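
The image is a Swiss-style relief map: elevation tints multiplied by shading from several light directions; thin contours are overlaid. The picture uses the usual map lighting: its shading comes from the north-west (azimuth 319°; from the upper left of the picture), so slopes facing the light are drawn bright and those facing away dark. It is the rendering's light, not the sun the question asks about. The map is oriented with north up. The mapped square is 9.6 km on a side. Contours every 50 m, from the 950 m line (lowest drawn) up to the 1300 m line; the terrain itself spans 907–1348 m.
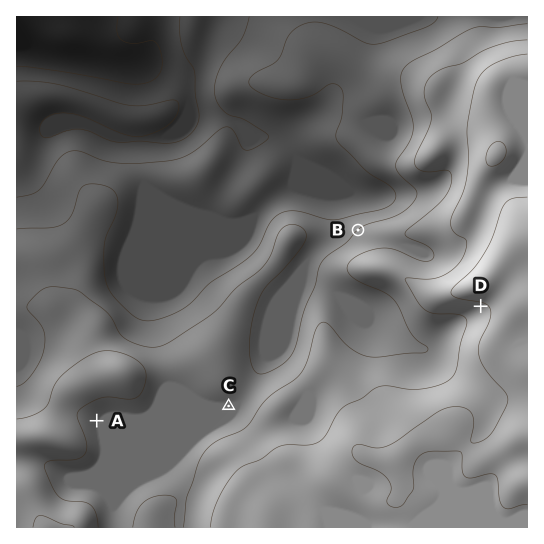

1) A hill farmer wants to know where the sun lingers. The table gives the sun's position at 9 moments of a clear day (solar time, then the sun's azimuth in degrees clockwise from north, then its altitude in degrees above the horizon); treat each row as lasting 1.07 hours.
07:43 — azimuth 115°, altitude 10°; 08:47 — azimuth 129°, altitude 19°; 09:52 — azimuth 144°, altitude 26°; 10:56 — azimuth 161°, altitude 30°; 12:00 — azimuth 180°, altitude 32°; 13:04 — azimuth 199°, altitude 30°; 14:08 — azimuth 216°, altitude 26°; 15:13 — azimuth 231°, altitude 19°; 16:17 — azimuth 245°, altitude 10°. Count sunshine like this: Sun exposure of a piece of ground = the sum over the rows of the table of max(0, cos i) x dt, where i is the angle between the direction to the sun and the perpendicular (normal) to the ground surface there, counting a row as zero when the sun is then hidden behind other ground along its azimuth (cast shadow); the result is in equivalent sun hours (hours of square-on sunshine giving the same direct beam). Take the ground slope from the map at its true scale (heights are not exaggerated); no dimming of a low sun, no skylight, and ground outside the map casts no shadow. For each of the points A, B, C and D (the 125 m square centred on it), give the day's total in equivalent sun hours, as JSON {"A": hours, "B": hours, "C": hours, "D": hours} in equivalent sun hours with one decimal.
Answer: {"A": 3.8, "B": 3.0, "C": 3.7, "D": 4.3}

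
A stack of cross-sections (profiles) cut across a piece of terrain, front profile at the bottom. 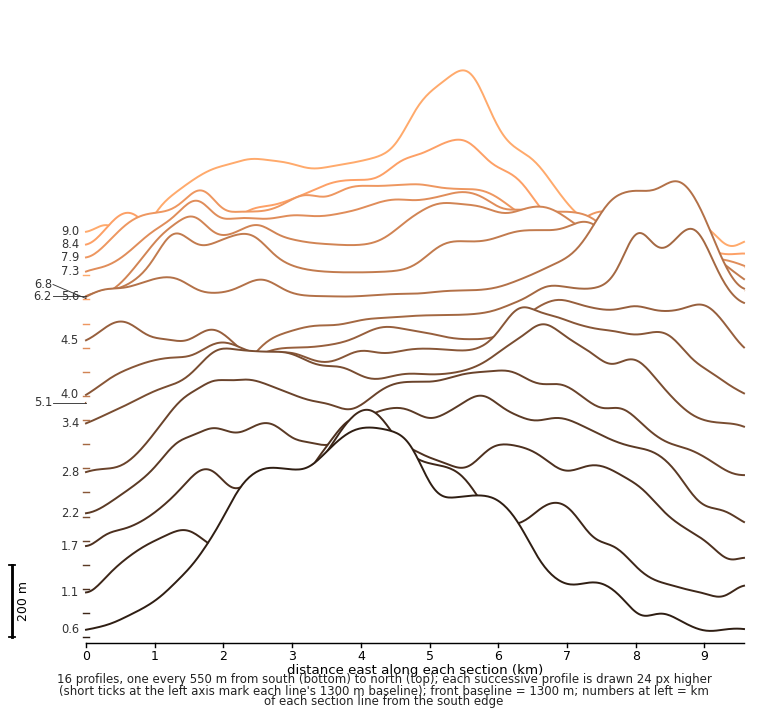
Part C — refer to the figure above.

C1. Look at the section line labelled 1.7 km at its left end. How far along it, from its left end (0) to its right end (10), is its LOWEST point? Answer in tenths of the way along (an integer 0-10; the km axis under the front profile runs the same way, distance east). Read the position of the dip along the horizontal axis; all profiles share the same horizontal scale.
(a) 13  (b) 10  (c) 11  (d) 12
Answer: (b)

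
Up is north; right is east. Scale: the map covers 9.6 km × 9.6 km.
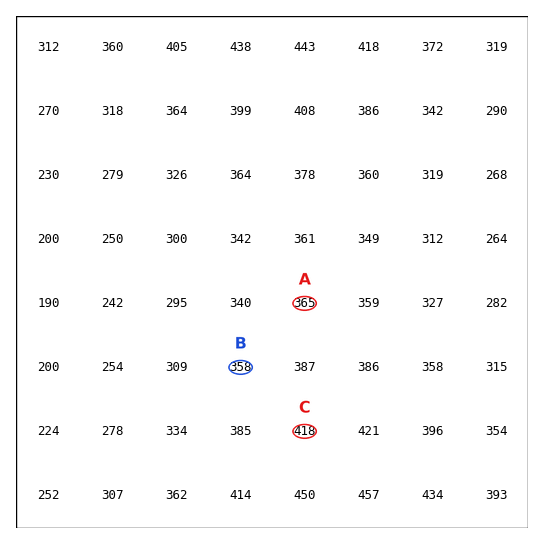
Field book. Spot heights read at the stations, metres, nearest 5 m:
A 365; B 360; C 420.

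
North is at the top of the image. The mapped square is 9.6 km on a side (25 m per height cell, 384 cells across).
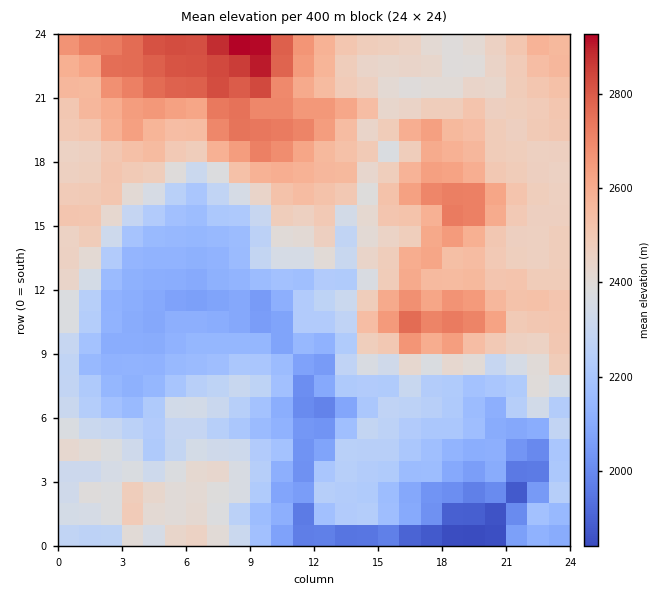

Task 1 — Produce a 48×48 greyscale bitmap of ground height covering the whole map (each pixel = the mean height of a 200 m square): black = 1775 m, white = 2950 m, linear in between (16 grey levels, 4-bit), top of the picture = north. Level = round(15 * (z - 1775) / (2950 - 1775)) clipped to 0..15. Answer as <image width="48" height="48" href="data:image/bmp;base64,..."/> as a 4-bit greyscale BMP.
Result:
<image width="48" height="48" href="data:image/bmp;base64,Qk32BAAAAAAAAHYAAAAoAAAAMAAAADAAAAABAAQAAAAAAIAEAAATCwAAEwsAABAAAAAAAAAAAAAAABEREQAiIiIAMzMzAERERABVVVUAZmZmAHd3dwCIiIgAmZmZAKqqqgC7u7sAzMzMAN3d3QDu7u4A////AGZmZnh3iZmIh2VEMiMyESERERABATNERHZmZ4mHiZiIdlRDMjMiNEMyIiEREkVVRHd3eJmIiIiHdVVEMlZWZlRDMyESETRVVHiIiJmYiIiHdlVUI1ZmZmVVQyISISNWZXiIiJqYiIiHh2VTJFZmZlVUMjIjMhI1ZXeHeImYiIiIh2VTNWZmZVVEQzMzQyEkZnd3d4h3iIiIh2ZUJWZmZmZVVERDRDEjV3d3eId2eIiIh2ZUM1VmZmZVVURERDIjRoiIiIZmZ3iIh2ZlQkRmZmZlVVREREMjRomYeIZmZ3dmd2VlQjRmZmZmVVVVREMzV4h3d3ZmZ3ZmZmVVQzRWd2ZmVVVVVDREaId3d2ZWd3ZmZVREQzRFZ2ZmZmZVVEVVV3dmZVVnd3d2ZVVEMiM0ZnZmZmZVRFZnZXZlVVVWd4d3ZmVUQzNEVWZ2ZlVURWaIdXdlVURVVnd3d3ZVM0RWVVZ2ZlVUVWaId2ZlVURFVVVmZ3ZlQ0VmdmZ3ZmZmZlaIeXZVVURFVVVVZmVVUzRod2eHd3eHdmeHiXZUREREVVVVVVVUQzRXiHiZiZmYd4iImXZVRERERVVVVVVDRURXiYm7mrupiZiJmXdlRERERFVVVUVEVlVXmprMu7uqqpiJmXd1VERERERFREQ0VmVnmqzdzMzMu6mKmYdlVERERERERDNFZmZnm7zczMzMupmamYdlRERERERERDRFZmd3mqzMu8zLqqqqmXh1VERERERERENEVmZniZu7uru7qqqqmYmGVERERERERERURVVWiJq6qqqqqaqZmYmHZUREREREVVZmVmdld4m7qqqqmamZmYmXZVRERERFVWeHaHh2iZmruqqqmZmZmYmYdlVVVURVVWiHiIl3mZmry6qqmZmZmYmYdlVVVVVVVWeHiJl3iIiZvLqqmZmZmZmZh2VVVVVVVVeIiJl2iZmZq8y7qZmZmZmZl2ZlVVVVVWeZiZl2iZmZm8zMupmZmamamHdmZVVmZniamZmXiZqqq83MuqmZmZmZmYd3ZlVnd4maqqmoeZq7zMzMu6mZmZmZqZiIdmZniImaqqqqeKq8zMzMuqmZmZmZqZmYh2Z4mZqqqqqql5qru7u6qZmZmZmZmZqpmHh4q7u6q6qqqImqu7u6mZmZmYmZmaqqqIqaq8y7uqqqqHiJq7qqmZmZmZmZmqqqqYq8vMzMu6qZqYiau6qqmZmZmZmZq7qqqpq8zMzMzLupmJqru6qqmZmZmZmqq7u6qqq8zMzMzMu6mImqu6qqmZmZmZmqq7u7uqvMzMzMy8y7qoiZmZmqmZmZmamqu7vMu7vN3Mu8y7uqqZiIiYmZmJmZmaqqu7zMzNze3d3Lu6qZmZiIiIiZiJmZmaqqvM3d3d3t3e7cqqmZmIiIiIiIiZmaqqqrzd3d3d3t3u7cu6qZiIiImIiIiZmaqqu73czd3d3u7u/sy7qpmZiZiIiIiZmqqrzM3M3d3d3u///ty7qpmZmZiIiImZmqqrzMzM3e7d7u//7cu6qZmZmYiIiImZqqqg=="/>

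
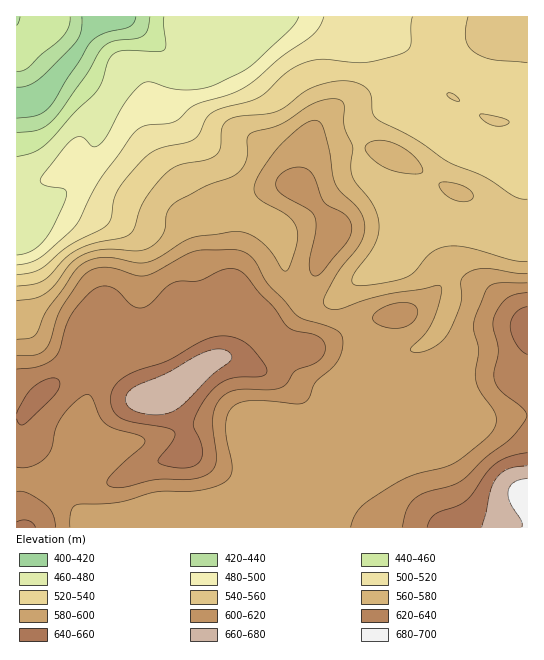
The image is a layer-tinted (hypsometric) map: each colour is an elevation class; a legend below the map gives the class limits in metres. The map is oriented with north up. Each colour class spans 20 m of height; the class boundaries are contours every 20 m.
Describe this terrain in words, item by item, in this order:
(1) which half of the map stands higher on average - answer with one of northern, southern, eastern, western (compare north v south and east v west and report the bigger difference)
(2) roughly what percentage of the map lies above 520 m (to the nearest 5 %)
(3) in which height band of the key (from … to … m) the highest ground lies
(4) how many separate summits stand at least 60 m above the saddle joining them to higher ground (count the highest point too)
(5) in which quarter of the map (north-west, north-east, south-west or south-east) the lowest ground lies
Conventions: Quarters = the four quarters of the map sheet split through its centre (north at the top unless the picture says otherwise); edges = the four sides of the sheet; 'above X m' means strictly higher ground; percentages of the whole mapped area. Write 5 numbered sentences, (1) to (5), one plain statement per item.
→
(1) Taken as a whole, the southern half is higher than the northern.
(2) About 80 % of the map lies above 520 m.
(3) Between 680 and 700 m: that is the band holding the highest ground.
(4) There are 2 summits with 60 m or more of prominence.
(5) The lowest point lies in the north-west quarter of the map.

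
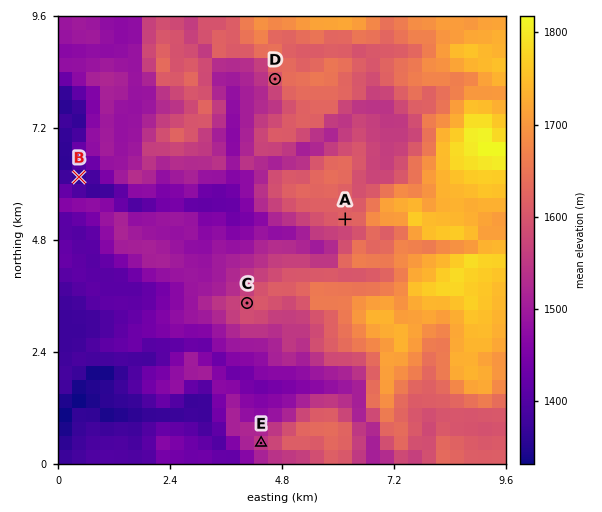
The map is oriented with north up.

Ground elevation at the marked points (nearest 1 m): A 1621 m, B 1361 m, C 1587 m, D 1596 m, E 1549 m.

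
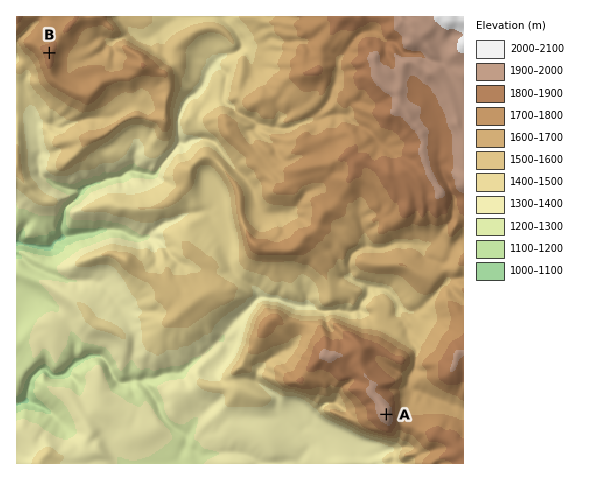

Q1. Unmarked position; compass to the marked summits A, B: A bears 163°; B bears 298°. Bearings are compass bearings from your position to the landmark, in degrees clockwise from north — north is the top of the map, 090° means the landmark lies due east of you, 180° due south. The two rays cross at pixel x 320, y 197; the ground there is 1710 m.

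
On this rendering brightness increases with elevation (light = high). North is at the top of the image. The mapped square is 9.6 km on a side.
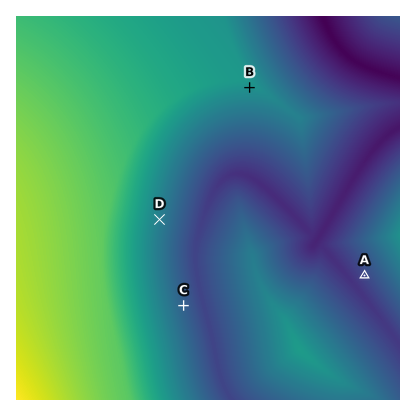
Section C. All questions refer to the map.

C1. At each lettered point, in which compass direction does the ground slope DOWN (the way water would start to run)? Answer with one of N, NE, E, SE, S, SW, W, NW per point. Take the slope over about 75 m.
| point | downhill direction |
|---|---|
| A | SW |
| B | S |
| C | E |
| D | E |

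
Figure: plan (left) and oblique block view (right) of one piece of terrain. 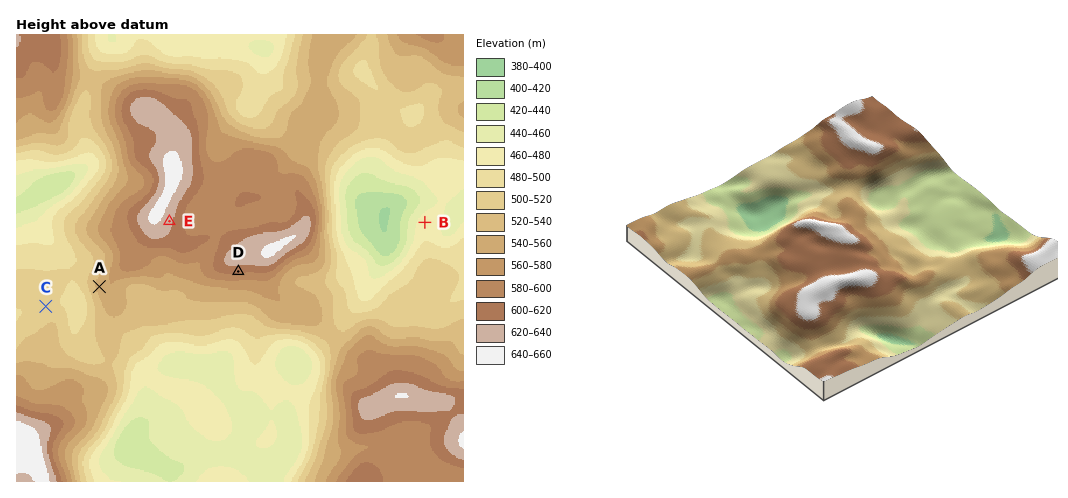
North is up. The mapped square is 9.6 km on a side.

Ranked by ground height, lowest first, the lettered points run B C A D E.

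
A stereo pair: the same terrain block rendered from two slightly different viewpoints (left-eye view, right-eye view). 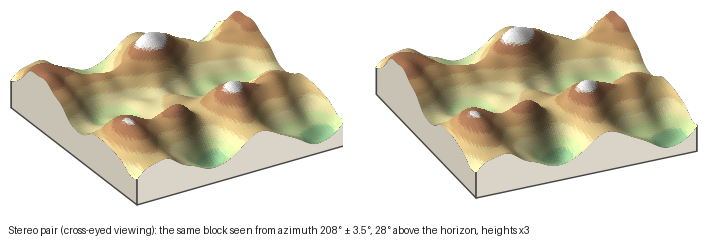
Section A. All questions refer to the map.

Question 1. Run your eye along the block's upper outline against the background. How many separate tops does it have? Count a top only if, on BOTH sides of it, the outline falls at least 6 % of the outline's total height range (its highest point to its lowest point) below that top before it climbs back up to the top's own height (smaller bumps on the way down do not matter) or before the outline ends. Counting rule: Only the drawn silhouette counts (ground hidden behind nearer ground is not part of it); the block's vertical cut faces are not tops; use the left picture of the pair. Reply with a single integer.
3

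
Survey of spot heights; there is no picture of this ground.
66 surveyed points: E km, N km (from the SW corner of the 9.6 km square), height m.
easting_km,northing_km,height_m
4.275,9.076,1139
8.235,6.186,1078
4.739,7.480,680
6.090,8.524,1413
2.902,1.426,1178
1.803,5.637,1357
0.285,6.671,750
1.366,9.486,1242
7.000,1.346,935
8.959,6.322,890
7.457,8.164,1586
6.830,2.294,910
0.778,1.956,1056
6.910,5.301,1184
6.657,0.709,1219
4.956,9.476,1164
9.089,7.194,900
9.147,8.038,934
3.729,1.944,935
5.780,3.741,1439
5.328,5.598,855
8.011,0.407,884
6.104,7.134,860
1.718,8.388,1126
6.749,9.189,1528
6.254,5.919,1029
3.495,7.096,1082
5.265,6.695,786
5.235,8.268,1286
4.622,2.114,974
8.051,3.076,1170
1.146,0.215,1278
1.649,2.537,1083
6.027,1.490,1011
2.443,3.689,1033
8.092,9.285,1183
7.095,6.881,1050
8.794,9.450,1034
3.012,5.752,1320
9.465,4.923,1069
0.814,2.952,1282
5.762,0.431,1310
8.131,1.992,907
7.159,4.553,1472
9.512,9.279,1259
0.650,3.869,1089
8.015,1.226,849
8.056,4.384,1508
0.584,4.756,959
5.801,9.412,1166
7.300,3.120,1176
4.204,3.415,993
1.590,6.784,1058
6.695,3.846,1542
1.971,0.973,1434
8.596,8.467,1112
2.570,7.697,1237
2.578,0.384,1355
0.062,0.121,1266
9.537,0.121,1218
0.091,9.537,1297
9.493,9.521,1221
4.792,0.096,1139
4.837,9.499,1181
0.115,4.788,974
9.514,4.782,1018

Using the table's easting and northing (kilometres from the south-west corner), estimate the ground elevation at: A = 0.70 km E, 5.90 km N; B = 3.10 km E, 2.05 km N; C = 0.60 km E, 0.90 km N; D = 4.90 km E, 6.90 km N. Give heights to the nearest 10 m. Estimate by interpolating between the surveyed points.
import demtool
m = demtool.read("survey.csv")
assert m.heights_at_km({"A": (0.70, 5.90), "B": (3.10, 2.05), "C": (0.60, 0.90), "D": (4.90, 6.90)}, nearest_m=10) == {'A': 960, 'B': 1070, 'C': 1280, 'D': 690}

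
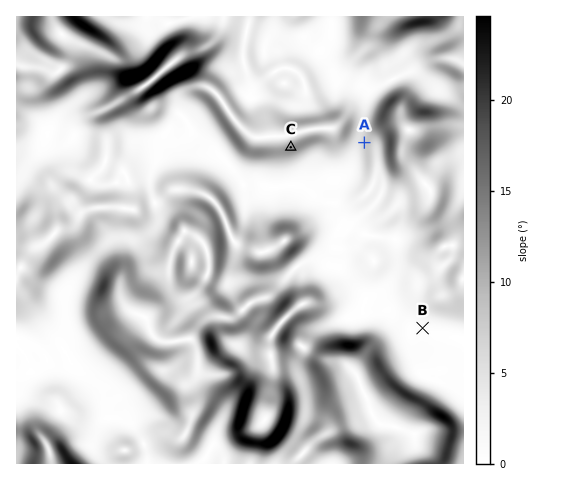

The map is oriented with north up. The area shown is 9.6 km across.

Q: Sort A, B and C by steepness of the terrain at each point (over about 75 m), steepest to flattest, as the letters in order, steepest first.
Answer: C A B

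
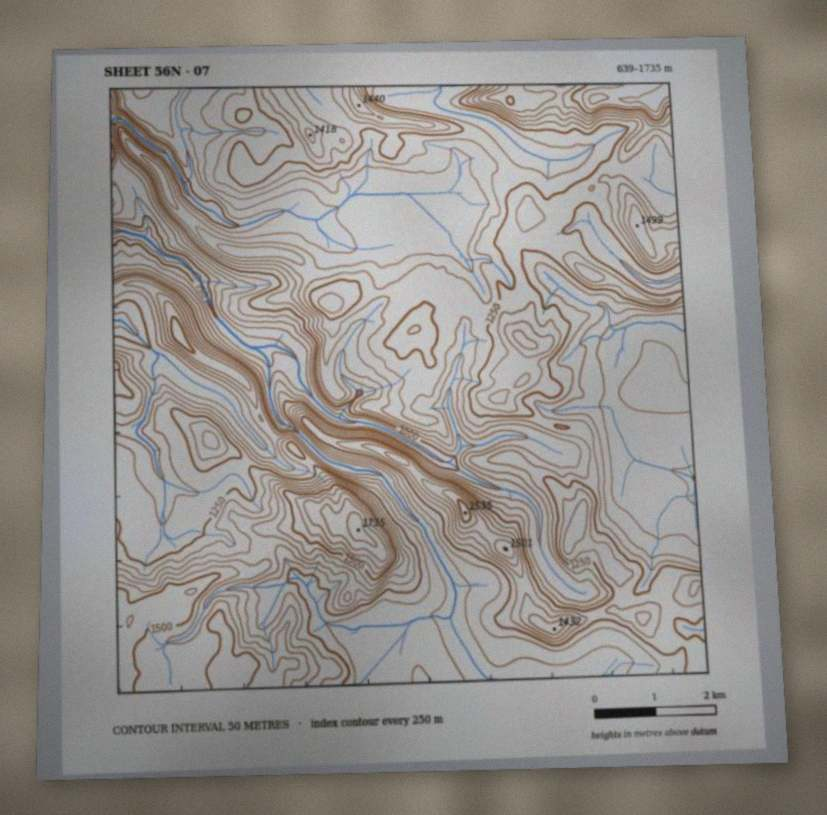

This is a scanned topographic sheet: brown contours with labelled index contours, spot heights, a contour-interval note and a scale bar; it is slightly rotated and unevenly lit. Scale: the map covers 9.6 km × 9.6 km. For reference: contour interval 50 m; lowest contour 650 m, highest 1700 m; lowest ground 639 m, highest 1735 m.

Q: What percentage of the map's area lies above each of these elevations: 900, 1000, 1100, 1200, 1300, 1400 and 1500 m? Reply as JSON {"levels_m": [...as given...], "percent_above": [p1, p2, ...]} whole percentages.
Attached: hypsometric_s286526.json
{"levels_m": [900, 1000, 1100, 1200, 1300, 1400, 1500], "percent_above": [96, 93, 81, 51, 22, 10, 4]}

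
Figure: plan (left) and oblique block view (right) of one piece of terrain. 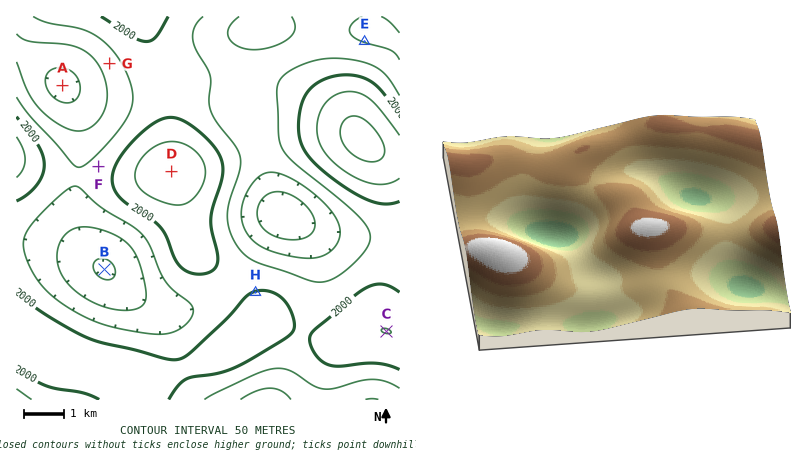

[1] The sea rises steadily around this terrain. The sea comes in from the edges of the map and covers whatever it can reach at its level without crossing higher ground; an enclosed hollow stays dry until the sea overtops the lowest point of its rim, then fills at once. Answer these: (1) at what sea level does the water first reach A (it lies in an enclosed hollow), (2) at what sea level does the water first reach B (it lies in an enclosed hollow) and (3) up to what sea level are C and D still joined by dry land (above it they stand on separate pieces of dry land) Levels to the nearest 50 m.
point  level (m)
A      1900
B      1950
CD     2000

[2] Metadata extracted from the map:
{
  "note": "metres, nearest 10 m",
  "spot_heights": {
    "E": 1900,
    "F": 1970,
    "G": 1920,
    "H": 2000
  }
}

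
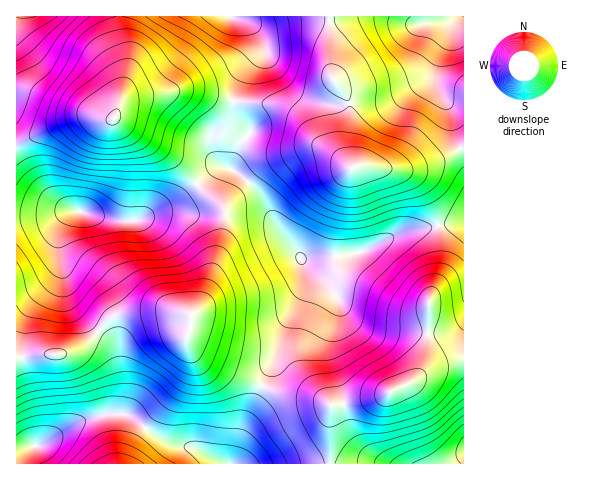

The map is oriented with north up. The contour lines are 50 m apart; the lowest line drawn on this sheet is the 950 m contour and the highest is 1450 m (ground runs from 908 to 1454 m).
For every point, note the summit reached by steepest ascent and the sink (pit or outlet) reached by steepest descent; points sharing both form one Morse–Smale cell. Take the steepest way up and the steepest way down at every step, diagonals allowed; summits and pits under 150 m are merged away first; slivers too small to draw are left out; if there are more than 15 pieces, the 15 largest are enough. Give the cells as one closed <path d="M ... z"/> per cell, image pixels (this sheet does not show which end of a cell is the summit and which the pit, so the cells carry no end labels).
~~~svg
<path d="M224 166l-4 0-9 5-35 31-38 18-23 0-37-9-11 0-27 6-23 0-1 140 22-3 24 0 12-3 15-9 21-24 8-3 29-4 36 1 8 3 0 10-5 14 10 15 36 20 30 12 12-25 14-41 14-25 2-8 0-18-4-13-25-33-15-29-22-20z"/><path d="M463 221l-60 11-38 18-11 4-53 5 3 10-1 23-15 28-14 41-12 24 18 8 33 5 22 8 50-11 22-10 27-19 29-7z"/><path d="M171 311l-24 0-29 4-8 3-21 24-15 9-12 3-24 0-21 4-1 90 23-3 45-25 22-6 19 0 42 28 29 7 24 13 11 2 6-10 9-35 15-33-29-12-36-20-10-15 5-14 0-10z"/><path d="M190 91l-15 0-46 7-9 5-5 14-4 3-29-4-21 7-44 20-1 73 24 1 27-6 11 0 37 9 23 0 42-21 35-30 9-3 7 4 6-18 10-16-13-17 0-17z"/><path d="M241 101l-7 1 0 17 13 17-10 16-5 17 28 25 15 29 26 36 53-5 11-4 38-18 61-11-1-74-18 10-36 12-25 0-17-4-17 3-14-13-17-12-27-31-18-7z"/><path d="M458 16l-128 1 1 54 2 9 11 11 6 14-4 40 7 23 14-3 17 4 25 0 36-12 19-11 0-44-16-2-7-8-5-10 0-14z"/><path d="M118 16l-102 1 1 126 56-24 21-3 17 4 4-3 12-46 0-14z"/><path d="M463 359l-29 7-27 19-22 10-53 11-2 57 133 1z"/><path d="M232 16l-113 0 1 15 7 26 0 14-7 31 13-6 42-5 22 1 37 9 5-19 8-14 14-15 1-10-4-10-9-10z"/><path d="M329 16l-95 0 15 7 9 10 4 10-1 10-14 15-8 14-5 19 35 3 23 8 27 31 32 25-5-23 4-40-6-14-11-11-2-9z"/><path d="M263 386l-17 33-9 35-5 9 97 1 2-59-13-6-28-4z"/><path d="M125 414l-24 1-32 12-23 15-11 3-6 9-1 9 197 0-29-14-29-7z"/><path d="M463 16l-4 0-5 6-4 14-14 32 0 14 5 10 7 8 5 1 11 0z"/><path d="M33 446l-17 3 1 15 11-1 1-9z"/>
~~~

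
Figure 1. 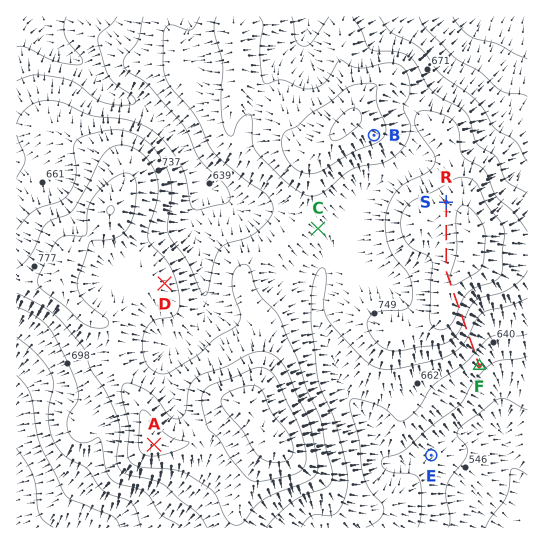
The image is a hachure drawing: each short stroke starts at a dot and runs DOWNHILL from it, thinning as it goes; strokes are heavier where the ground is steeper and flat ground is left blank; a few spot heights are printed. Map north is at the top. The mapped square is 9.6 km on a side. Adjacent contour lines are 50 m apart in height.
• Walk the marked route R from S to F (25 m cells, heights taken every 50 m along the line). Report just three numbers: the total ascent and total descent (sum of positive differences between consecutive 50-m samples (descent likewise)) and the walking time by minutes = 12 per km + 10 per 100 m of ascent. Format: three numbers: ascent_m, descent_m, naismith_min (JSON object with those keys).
{"ascent_m": 28, "descent_m": 247, "naismith_min": 41}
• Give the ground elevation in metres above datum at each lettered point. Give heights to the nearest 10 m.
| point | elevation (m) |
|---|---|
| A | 870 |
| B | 820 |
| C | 720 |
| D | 770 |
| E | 570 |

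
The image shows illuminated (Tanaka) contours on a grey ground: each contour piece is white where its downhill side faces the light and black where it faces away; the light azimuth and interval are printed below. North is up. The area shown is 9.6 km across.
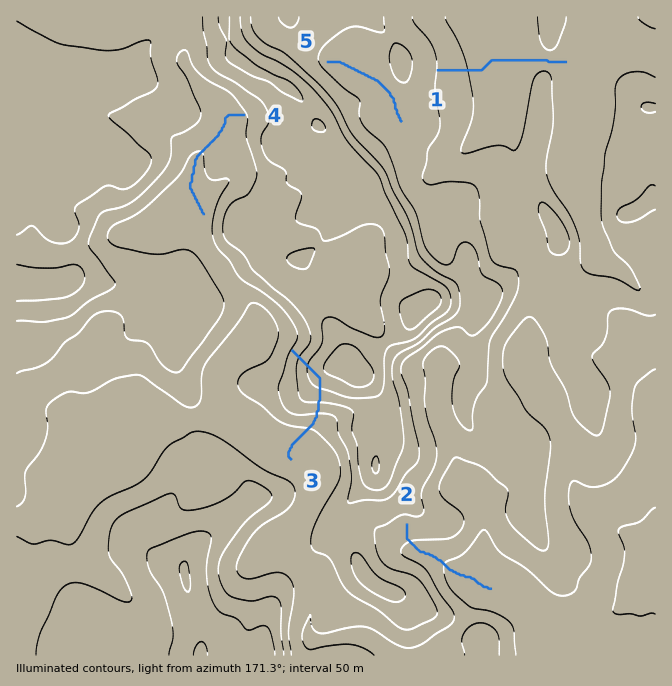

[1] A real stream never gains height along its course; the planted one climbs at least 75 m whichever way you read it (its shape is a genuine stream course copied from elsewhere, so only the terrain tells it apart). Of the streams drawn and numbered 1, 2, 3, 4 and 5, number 3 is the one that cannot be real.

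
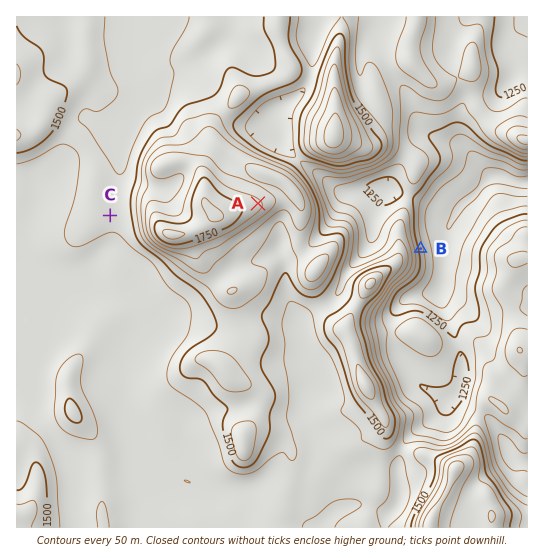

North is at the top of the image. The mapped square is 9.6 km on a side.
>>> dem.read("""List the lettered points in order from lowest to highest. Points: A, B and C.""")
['B', 'C', 'A']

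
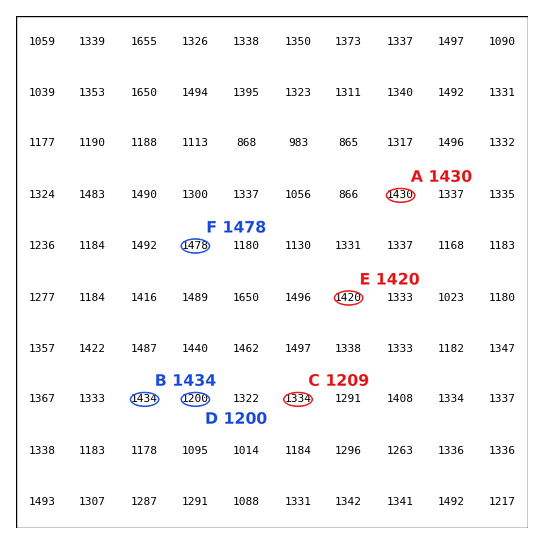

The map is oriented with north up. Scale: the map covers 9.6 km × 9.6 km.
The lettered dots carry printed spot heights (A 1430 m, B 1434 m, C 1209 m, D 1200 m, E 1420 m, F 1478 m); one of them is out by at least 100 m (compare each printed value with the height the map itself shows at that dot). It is C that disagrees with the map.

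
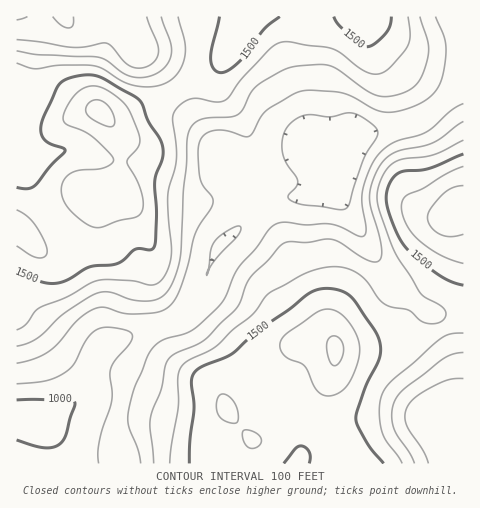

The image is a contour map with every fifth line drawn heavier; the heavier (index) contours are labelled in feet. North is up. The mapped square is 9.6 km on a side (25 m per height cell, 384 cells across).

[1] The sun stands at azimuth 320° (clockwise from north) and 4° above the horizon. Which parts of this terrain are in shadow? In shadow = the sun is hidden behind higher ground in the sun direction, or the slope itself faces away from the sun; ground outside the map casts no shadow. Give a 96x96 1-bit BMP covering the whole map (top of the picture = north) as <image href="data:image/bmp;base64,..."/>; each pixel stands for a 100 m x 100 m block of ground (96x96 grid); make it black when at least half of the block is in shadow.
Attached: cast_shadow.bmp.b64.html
<image width="96" height="96" href="data:image/bmp;base64,Qk2+BAAAAAAAAD4AAAAoAAAAYAAAAGAAAAABAAEAAAAAAIAEAAATCwAAEwsAAAIAAAAAAAAA////AAAAAAAAAAAAAAAAAAAAAAAAAAAAAAAAAAAAAAAAAAAAAAAAAAAAAAAAAAAAAAAAAAAAAAAAAAAAAAAAAAAAAAAAAAAAAAAAAAAAAAAAAAAAAAAAAAAAAAAAAAAAAAAAAAAAPAAAAAAAAAAAAAAA/4AAAAAAAAAAAAAB/8AAAAAAAAAAAAAB/+AAAAAAAAAAAAAD//AAAAAAAAAAAAAP//gAAAAAAAAAAAP///h4AAAAAAAAAAf///z/gAAAAAAAAAf///z/wAAAAAAAAAf///z/wAAAAAAAAAf///wAgAAAAAAAAAP7//4AwAAAAAAAAAPw//4H4AAAAAAAAAPwP/4f8AAAAAAAAAHgB/5//AAAAAAAAAHgA/7//8AAAAAAAADAAP////gAAAAAAAAAAH7///4AAAAAAAAAAB7///8AAAAAAAAAAAD///+AAAAAAAAAAAA///+AAAAAAAAAAAAP///AAAAAAAAAAAAH////+AAAAAAAAAAD/////AAAAAAAAAAB/////gAAAAAAAAAB//5//wAAAAAAAAAB//4//4AAAAAAAAAA//4f/4AAAAAAAAAA//4P/4AAAAAAAAAAf/8H/4AAAAAAAAAAP/8D/4AAAAAAAAAAH/8D/4AAAAAAAAAAD/8B/4AAAAAAAAAAAf4B/4AAAAAAAAAAAAAB/4AAAAAAAAAAAAAA/4AAAAAAAAAAAAAA/4AAAAAAAAAAAAAA/4AAAAAAAAAAAAAAf4AAAAAAAAAAAAAAf8AAAAAAAAAAAAAAf8AAAAAAAAAAAAAAf8AAAAAAAAAAAAAB/8AAAAAAAAAAAAAD44AAAAAAAAAAAAAHwAAAAAAAAAAAAAAPwAAAAAAAAAAAAAAPwAAAAAAAAAAAAAAH8AAAAAAAAAAAAAAD/AAAAAAAAAAAAAAD/gAAAAAAAAAAAAAB/wAAAAAAAAAAAAAB/wAAAAAAAAAAAAAB/wAAAAAAAAAAAAAB/4AAAAAAAAAAAAAB/4AAAAAAAAAAAAAA/4AAAAAAAAAAAAAA/4AAAAAAAAAAAAAA/8AAAAAAAAAAAAAAf+AAAAAAAAAAAAAAP/AAAAAAAAAAAAAAP/gAAAAAAAAAAAAAH/wAAAAAAAAAAAAAH/4AAAAAAAAAAAAAH//AAAAAAAAAAAAAD///8AAAAAAAAAAAD///+AAAAAAAAAAAA///+AAAfgAAAAAAAH//8AAA/wAAAAAAAA//8AAB/4AAAAAAAAP/8AAB/8AAAAAAAAP/4AAAf8AAAAAAAAP/4AAAH8AAAAAAAAf/4AAAB8AAAAAAAAf/wAAAAYAAAAAAAAf/wAAAAAAAAAAAAAf/wAAAAAAAAAAAAAP/gAAAAAAAAAAAAAP/gAAAAAAAAAAAAAH/gAAAAAAAAAAAAAD/gAAAAAAAAAAAAAD/gAAAAAAAAAAAAAB/AAAAAAAAAAAAAAA/AAAAAAAAAAAAAAAfAAAAAAAAAAAAAAAfAAAAAAAAAAAAAAAPAAAAAAAAAAAAAAAAAAAAAAAAAAAAAAAAAAAAAAA="/>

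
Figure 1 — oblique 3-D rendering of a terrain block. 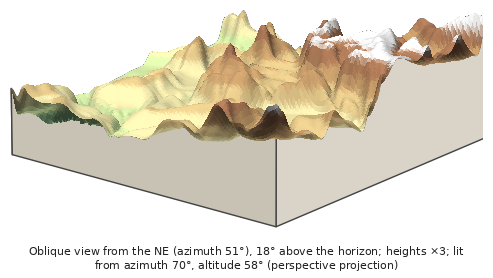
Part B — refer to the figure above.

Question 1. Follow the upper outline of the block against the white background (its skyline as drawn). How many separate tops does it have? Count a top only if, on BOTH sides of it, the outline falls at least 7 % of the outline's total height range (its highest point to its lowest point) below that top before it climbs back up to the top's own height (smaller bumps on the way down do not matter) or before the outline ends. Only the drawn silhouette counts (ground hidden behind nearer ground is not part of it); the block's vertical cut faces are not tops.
7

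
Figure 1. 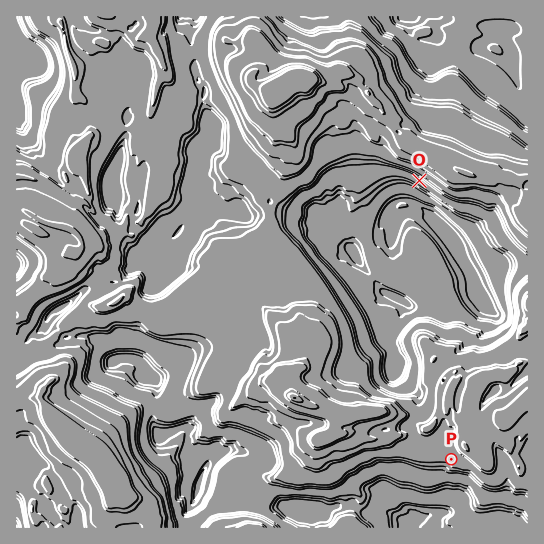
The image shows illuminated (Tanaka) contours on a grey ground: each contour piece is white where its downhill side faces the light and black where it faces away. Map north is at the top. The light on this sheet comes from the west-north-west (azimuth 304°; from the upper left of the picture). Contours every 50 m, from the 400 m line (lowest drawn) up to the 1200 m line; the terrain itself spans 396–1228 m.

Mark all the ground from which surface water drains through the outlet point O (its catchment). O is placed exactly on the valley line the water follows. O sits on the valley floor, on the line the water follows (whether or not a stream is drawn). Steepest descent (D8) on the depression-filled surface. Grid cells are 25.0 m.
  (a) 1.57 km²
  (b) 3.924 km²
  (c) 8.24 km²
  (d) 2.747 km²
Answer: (b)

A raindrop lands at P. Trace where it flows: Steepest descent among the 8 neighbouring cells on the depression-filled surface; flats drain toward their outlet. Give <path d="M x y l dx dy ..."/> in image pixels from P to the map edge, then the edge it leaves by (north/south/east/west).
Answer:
<path d="M451 459l-5 6-3 5 2 24-4 4 0 15-16 4-12 10"/>
exit: south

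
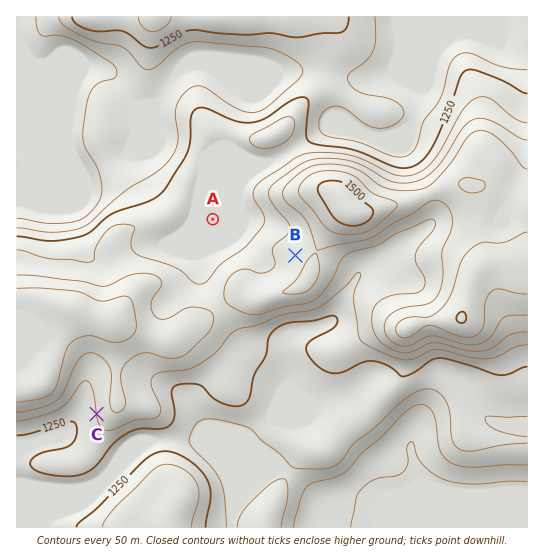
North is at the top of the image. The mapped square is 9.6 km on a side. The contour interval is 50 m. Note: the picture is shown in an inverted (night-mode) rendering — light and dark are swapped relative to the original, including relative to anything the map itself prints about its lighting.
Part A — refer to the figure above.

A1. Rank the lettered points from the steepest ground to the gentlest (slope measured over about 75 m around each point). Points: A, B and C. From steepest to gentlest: C B A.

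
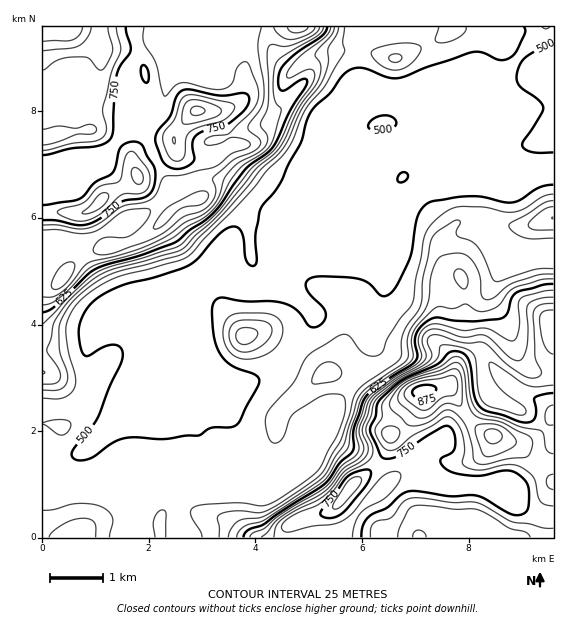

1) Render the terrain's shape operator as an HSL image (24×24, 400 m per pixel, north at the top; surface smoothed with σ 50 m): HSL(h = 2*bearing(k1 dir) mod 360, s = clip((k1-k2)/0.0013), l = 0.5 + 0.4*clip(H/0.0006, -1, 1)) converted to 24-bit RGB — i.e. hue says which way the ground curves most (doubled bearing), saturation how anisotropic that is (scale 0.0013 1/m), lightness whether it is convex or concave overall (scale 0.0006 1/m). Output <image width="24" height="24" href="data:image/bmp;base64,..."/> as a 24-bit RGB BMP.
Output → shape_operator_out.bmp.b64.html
<image width="24" height="24" href="data:image/bmp;base64,Qk32BgAAAAAAADYAAAAoAAAAGAAAABgAAAABABgAAAAAAMAGAAATCwAAEwsAAAAAAAAAAAAAY3WkqZmysX6iYF+Hc3WGj4+AenSAbF+CUbizaPLjbDr//8zupjLVkJ0yHnp+yMGrV1GrsqqWjmyWeXiTeLG5gMjZn2XPp0eoaH1meoxhmHNjiWqKcnKDkIiEdICUZLGzX7CYgZhMCjQZGcUe+qz//8z5DtNfIH0xYFKipcjGgpvLa2XEtMd5biowZzJItXNSeoZ7dYZ9h3x3f3N0d392fop0gYhzfHRjfX1dgXtbbntaElgbFFYTqDeY/8zeH2qxNH08j5UzaUQhZlkYbGAPa3E7XTdVpsSNjoRwZ4Bsi2+Hkn6Tf4eOfoaLhn17enV/h3V7jXGEkX9sZYVkKmBJGntQ3rgj/0R6fZ45T39gY3q4n2jS45fCRoCvRsycULiOl3ZeWpRdZoBycolsjYxviXVsjnV8f3SJgIuNe2+JpXV+d5iMZn+JHGVlrA9X4p9T7eLKM4tONXA1WzVbzLOPu9Xok6jkZkaWdZCmrn2bXIWKfoB/gIB9gIB/foB7eoF4fYB1ameCp4ONoHpwXnxiNFpsGVWI78SjzUAr2VtrMZFtIbtsZP/I3FZSUw8u0UxddocvSJVZnYBubXqAf4B/gH9/f4B/f3+Af3+AaoCCa4x+vHinsWyDSGlaAG5tsc71+sz/6Nbwsm/ck/+jGA45bisdOdPahNDKyeTnMmW4s3WPXHyGf3+Af4B/gH9/f3+AgHl5fnJZZ4BbV3lpuYGgnpO7OKOQADMOBMFU/M/2+J//+NvTHgtTh+zOQjOtgWUtwsddVUFzYJN3qGukfHyAf4B/f4B/f36AlSxswcJZSJpdUI6FaJmOpoWIf3mPXWl6EjcRMy8Aa6cA/NOcahrjS7lueCZ5u5F7os5oPz5qdYB3hH1xgH+Af4B/f4B/cGqBO0LI4t/soZbQTnydWntujoVom3dvZGyAOE2Qf7Tp2PPefkVnwH51jzmAUzRuz76O6uYwG008Y351f4B/f3+Af4B/f4B/bG+CPrl4hKVQtVdWoFOOfmp8bnlmnZl3aH6FW4KFI3E95b4sgGNHRIRFpT6XRlSvwuLW/7zaKqxgFlEmS3ZAdYBnfoB8f4B/e4GAe4hrf3xfgX9hgXRue3SMe5OaiZiRgW2GZG94UUd7xbxlpJxgQZRbKXmbl8rRn6qEQL7B/8zrsSyZQVgfO2EVP2cdSXsubIFxgH9/hnl5eoOBfn+AdoZ4foNvgn1rgXZ1aHqARFeGvqqPobujjXCgN3FMRXElbookc4F1mW5Nz3/74M3+1KPzU6WjWsVgGmhHcYB6i454eXiBgH9+f4B/gH+Af4B/f4B/fX+AOU11sMt+lKFilExyf3qAgnRjfH9Uh18WyIwRH5AAKmYaeDfQ+tHvwV6Ve6okDU0ua4tuen2DfX6ChnyFfIJ+f4B/f4B/f3+AQ3eIwKZ9pmx7fmySY2ewqm/hyX3VRGn/Z2r//8zyEyG2PHMWD8Q95Yjv9tXpHqu6IG1PbH91fYB/fYB9hH2BgH6AgH9/gIB/aIV+SpBap7FqZWuyi5VBN3RemtGTfoB4TndUJsgm+T/x8NviG1GXQmsb38Us812XNpCKNnppcoKCf3+AgIB/f4B/fn6Ainp/eYSBfYB3eoFigXtfgHx3Y4BnXo42ZH04e4BxbH9nN2GKz+akogSgl9mZV1vb1XOSz0IzEmIXI3RPfYCAgIB/gIB/f3+AeoR8hHqAf3+AgIB/f3+Af3+AgHx6gIBss4rvDlThVdktDq2Azj1UfTTQ59+UHUQZx3Ej0cH19dD7EJSfTHOAgIB/gH5/gX54fIF5f4B/f4B/f4B/gH9/f3+AdmWVsHyul5Vcl1+tzrCZQTiKbXxiJ31z/m2YwXrbV96lTpAkg6Ev6HZnE0RPf4B/fH2Be32Rf3uPfX2Af4B/f4B/f4B/f3+AcYB/cpdpc4NjdIFtt5trOmKVj1diKZufdN+zsMDpzFfr6KTVPLfK/4/PDoiMOH1jf4CAfoB8gH57gH9/f4B/f4B/f4B/gH+AgHBzhYdqfJZ4ZmtzvqdvKWWKaMBnP4+rXaAsbU8lZ2Y1y8pww3xkB0lF/8ziH1ySWXlif1VOk402UIFJeoB3f4B/f4B/fHyAj2qclYKPinpKV39JcbZsm17MRNKWi0SPf3+AgH9/aH2DwcN5pDtvt1kfJnAAtDSwXVOnW3fM0M7qg2HJcJVbZYJbe3tkkJJrSZaFn4urjX7ArcrJPrawla9ahlxqZF59f3+AfoGBd32Ct610dS6d7J3Y0sX4APjkOm6EZ4Zad4NKmF53oXmemImmboKkhJaYcqepQH2D"/>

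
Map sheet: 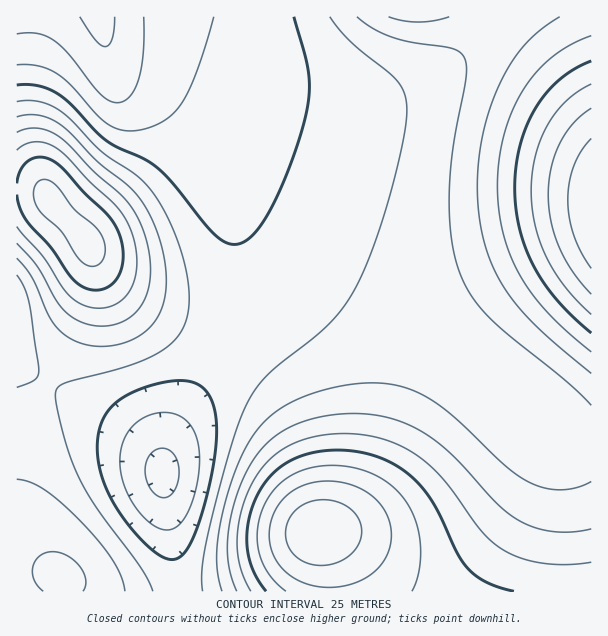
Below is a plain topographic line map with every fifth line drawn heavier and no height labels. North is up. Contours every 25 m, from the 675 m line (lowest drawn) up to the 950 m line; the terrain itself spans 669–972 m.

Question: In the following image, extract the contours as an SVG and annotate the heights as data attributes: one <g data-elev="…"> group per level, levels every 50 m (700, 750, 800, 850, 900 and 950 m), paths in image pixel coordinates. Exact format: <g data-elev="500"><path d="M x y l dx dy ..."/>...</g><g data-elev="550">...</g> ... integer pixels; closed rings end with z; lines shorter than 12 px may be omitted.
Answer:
<g data-elev="700"><path d="M159 497l-6-5-4-6-3-9-1-9 2-9 4-6 7-4 6-1 7 4 5 5 3 10 0 9-3 10-4 8-7 4z"/><path d="M144 17l-1 34-4 27-8 17-6 6-6 2-9-2-9-7-32-39-16-15-17-7-19 1"/></g><g data-elev="750"><path d="M167 559l-12-7-14-12-15-18-13-19-8-17-5-16-3-17 1-15 3-13 5-11 7-9 10-7 14-8 18-6 18-3 13 0 8 2 7 3 6 7 5 8 4 21-1 28-9 48-14 42-6 10-6 7-6 2z"/><path d="M294 17l11 39 4 19 0 21-4 23-15 46-18 42-17 26-9 7-7 4-11-1-10-6-12-12-31-39-14-15-15-11-29-13-12-7-33-34-12-11-10-6-11-3-10-1-12 0"/></g><g data-elev="800"><path d="M125 591l-4-15-8-16-14-18-18-20-19-19-17-13-15-8-13-3"/><path d="M591 481l-15 7-16 2-17-2-15-6-24-17-60-56-19-13-18-8-20-4-19-1-23 2-25 6-27 11-20 12-16 16-14 22-15 39-9 42-2 31 5 27"/><path d="M17 258l15 20 15 34 7 12 12 12 15 7 12 3 14 0 13-2 12-4 11-6 8-8 7-9 4-11 4-24-3-30-10-31-15-24-12-13-28-22-27-29-12-10-11-5-10-3-11 0-10 2"/><path d="M357 17l15 11 17 8 21 6 41 6 8 4 5 5 2 8 0 12-13 70-4 47 2 43 8 35 11 22 18 23 20 18 58 46 25 24"/></g><g data-elev="850"><path d="M591 562l-22 3-21-1-20-4-18-6-13-8-11-10-42-56-13-14-15-11-19-11-20-7-23-3-22 0-27 5-23 11-18 15-13 20-10 28-4 29 3 25 11 24"/><path d="M17 227l27 31 21 33 15 12 13 5 15-1 12-6 10-11 6-18 0-23-7-22-10-18-30-28-23-25-12-9-9-4-10-1-10 2-8 6"/><path d="M591 36l-21 9-18 12-16 15-13 18-11 21-8 24-5 26-2 25 2 24 4 23 7 21 10 21 12 19 15 18 20 20 24 20"/></g><g data-elev="900"><path d="M412 591l7-19 2-26-5-24-9-19-14-16-18-12-21-7-22-3-24 4-20 8-16 15-11 20-4 22 3 21 9 20 17 16"/><path d="M88 266l5 0 5-1 6-7 1-12-4-12-8-9-19-16-20-25-7-4-8 1-4 5-2 6 1 8 3 7 7 9 18 16 18 28z"/><path d="M591 84l-13 8-12 9-9 10-9 14-7 15-6 16-3 17-1 18 4 34 11 32 19 30 26 27"/></g><g data-elev="950"><path d="M311 564l13 1 14-3 12-7 7-9 4-10 0-12-6-11-9-7-16-6-16 1-15 6-9 11-4 13 2 15 9 12z"/><path d="M591 139l-9 11-8 15-5 17-1 18 1 18 5 18 7 16 10 16"/></g>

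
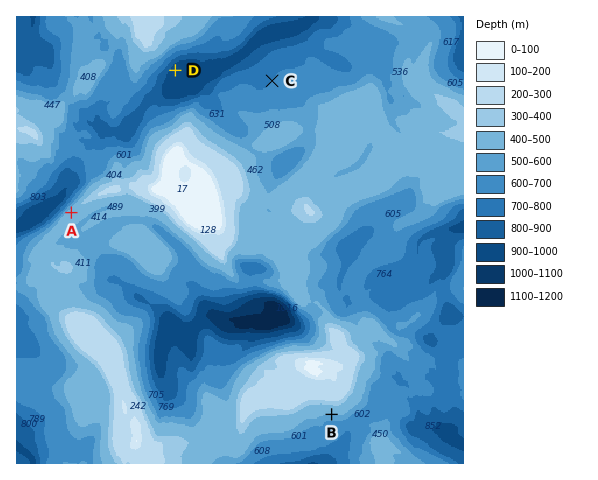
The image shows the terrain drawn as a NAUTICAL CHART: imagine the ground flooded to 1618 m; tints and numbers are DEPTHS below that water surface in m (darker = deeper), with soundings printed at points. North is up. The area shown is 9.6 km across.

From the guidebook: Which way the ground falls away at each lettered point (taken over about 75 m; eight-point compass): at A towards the NW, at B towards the S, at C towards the NW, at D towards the SE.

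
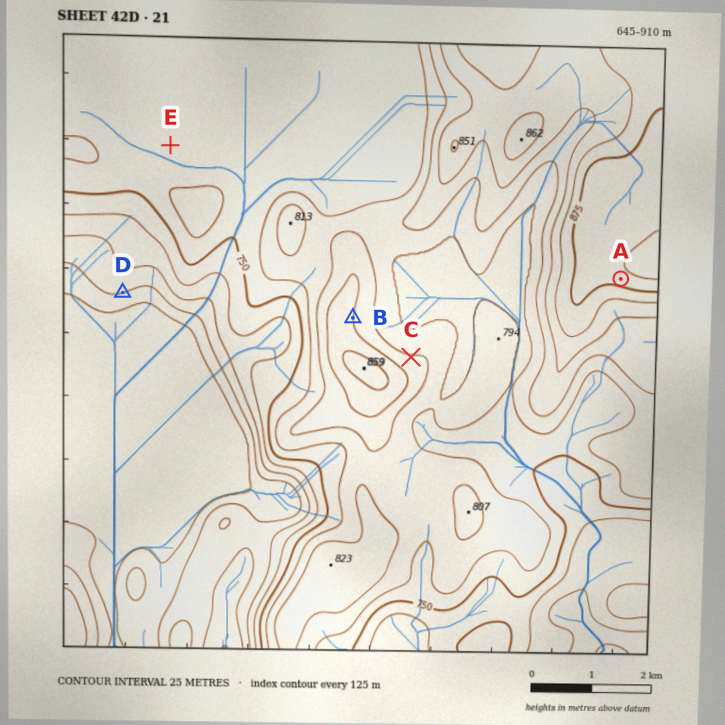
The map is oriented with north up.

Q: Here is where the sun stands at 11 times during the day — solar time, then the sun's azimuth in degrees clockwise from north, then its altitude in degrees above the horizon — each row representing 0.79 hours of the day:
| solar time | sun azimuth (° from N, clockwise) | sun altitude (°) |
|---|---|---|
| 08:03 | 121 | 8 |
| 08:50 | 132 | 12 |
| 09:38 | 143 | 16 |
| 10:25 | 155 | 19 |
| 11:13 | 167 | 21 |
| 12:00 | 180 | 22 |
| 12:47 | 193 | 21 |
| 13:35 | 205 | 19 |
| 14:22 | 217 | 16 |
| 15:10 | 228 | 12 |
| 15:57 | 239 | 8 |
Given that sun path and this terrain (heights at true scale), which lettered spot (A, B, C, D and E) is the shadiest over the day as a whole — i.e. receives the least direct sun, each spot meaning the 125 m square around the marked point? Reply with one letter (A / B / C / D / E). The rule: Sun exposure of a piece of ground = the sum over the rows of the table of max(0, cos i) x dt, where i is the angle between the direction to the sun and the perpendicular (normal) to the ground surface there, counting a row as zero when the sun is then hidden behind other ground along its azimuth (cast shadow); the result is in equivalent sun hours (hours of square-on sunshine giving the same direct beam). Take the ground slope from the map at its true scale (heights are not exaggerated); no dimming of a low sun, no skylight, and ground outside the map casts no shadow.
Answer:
C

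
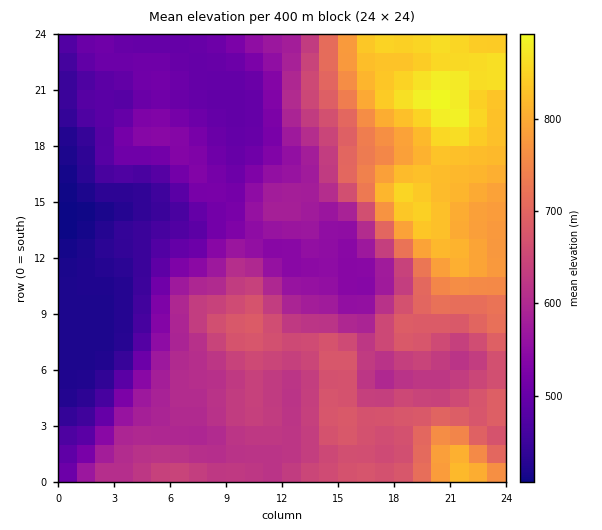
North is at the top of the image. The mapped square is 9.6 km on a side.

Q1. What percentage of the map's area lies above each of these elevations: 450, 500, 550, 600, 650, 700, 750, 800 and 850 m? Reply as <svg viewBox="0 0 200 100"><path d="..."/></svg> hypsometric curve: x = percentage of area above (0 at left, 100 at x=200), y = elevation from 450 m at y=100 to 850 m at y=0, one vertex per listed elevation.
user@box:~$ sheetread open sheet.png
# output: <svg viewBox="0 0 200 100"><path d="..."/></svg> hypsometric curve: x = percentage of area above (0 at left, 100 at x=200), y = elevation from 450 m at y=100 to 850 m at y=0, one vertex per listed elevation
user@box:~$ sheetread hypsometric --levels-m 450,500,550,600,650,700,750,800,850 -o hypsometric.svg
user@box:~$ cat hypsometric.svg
<svg viewBox="0 0 200 100"><path d="M179 100l-19-12-29-13-23-13-36-12-28-12-8-13-11-13-17-12"/></svg>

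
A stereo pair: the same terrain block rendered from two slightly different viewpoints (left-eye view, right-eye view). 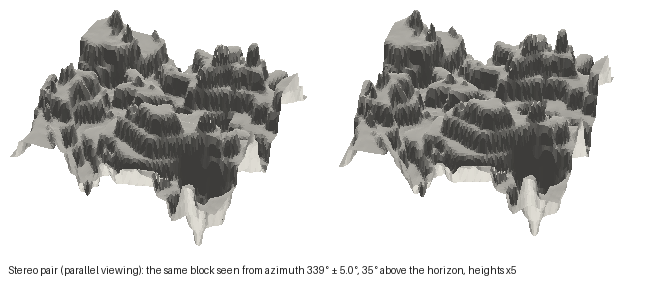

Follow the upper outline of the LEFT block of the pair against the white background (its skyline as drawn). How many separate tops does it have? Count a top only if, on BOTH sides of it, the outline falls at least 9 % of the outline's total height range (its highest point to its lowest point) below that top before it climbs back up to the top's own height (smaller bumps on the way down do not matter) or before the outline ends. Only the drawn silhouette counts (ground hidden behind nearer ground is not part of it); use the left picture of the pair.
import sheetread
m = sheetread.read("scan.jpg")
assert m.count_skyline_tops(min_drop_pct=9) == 3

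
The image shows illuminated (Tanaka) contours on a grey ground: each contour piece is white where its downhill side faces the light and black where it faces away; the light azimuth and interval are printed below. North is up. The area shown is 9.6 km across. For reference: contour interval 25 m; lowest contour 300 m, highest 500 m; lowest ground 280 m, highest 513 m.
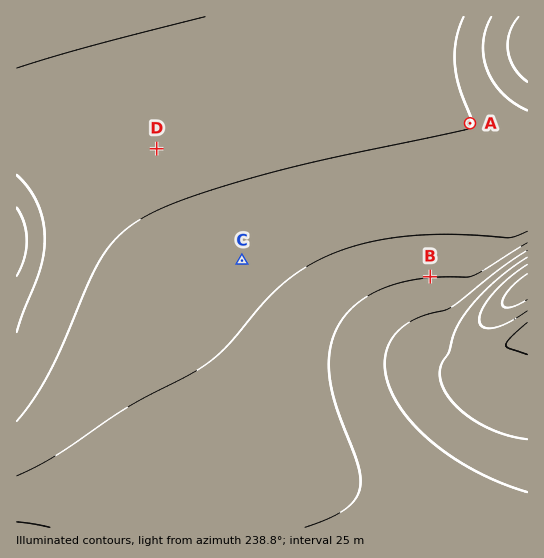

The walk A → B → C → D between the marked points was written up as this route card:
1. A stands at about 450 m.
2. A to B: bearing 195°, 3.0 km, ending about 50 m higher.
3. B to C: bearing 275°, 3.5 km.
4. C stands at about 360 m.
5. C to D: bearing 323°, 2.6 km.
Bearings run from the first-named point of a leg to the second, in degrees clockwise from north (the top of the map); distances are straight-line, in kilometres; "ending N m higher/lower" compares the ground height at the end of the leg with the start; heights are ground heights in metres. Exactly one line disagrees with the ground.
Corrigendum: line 1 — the height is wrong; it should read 350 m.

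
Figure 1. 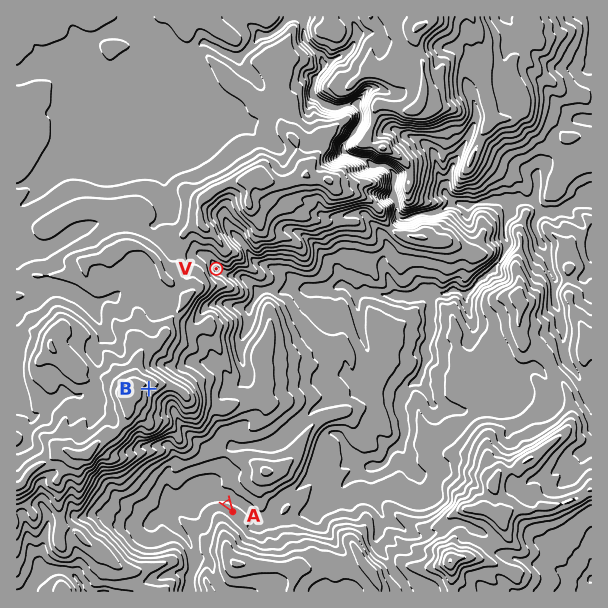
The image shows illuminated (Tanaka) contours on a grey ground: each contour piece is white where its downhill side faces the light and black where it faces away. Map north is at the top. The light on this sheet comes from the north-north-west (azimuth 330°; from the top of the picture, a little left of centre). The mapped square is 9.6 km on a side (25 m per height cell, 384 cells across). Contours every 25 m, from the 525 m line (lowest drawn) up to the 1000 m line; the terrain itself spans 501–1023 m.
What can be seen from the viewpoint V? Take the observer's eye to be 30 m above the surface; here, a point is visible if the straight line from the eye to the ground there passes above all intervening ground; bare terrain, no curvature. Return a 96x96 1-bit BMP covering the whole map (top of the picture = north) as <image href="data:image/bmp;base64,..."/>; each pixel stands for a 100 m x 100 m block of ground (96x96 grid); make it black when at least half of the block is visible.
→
<image width="96" height="96" href="data:image/bmp;base64,Qk2+BAAAAAAAAD4AAAAoAAAAYAAAAGAAAAABAAEAAAAAAIAEAAATCwAAEwsAAAIAAAAAAAAA////AAAAAAAAAAAAAAAAAAAAAAAAAAAAAAAAAAAAAAAAAAAAAAAAAAAAAAAAAAAAAAAAAAAAIAAAAAAAAAAAAH8AQAAAAAAAAAAAAH+DAAAAAAAAAAAAAH/8AAAAAAAAAAAAAH/8AAAAAAAAAAAAAH/YAAAAAAAAAAAAADfAAAAAAAAAAAAAAHzAAAAAAAAAAAAAAH4AAAAAAAAAAAAAAP+AwAAAAAAAAAAAAP/owAAAAAAAAAAAAD//wAAAAAAAAAAAAB//AAAAAAAAAAAAAB/+AAAAAAAAAAAAAB//AAAAAAAAAAAAAA//AAAAAAAAAAAAAB//AAAAAAAAAAAAAB//sAAAAAAAAAAAAB//+AAAAAAAAAAAAD/+fAAAAAAAAAAAAD/+HwAAAAAAAAAAAD/+H4AAAAAAAAAAAD/+H8AAAAAAAAAAAD/+H+AAAAAAAAAAAD////AAAAAAAAAAAH////gAAAAAAAAAAH////gAAAAAAAAAAHP//zgAAAAAAAAAAHP3/zgAAAAAAAAACDf//zAAAAAAAAAAGAf//3AAAAAAAAAAPAf//3AAAAAAAAAAPAf//+AAAAAAAAAAHgf//+AAAAAAAAAAn4f//8AAAAAAAAABn8P/+AAAAAAAAAADnwP/+AAAAAAAAAAHnwP/+AAAAAAAAAAPH4PP+AAAAAAAAAAfP4PH8AAAAAAAACA/P4HH8AAAAAAAACB/P8HH8AAAAAAAAGD+P8OH8AAAAAAAAGH+P8OH8AAAAAAAAGP+P+OP+AAAAAAAAP/+f/eP8AAAAAAAAP/+fN/f8AAAAAAAAf//nIAv8AAAAAAA/4Dx+YIh8AAAAAAB8YDx8Y8gcAAAAAAB8QGA89+QcAAAAAAB4ACAM/+QMAAAAAAB4AAAA/+4AAAAAAAB4AAAAP+YAAAAAAAPwAAAAH8AAAAAAAANgAAAAD4AAAAAAAANgAAAAAAAAAAAAAACAAAAAAAAAAAAAAAAAAAAAAAAAAAAAAAAAAAAAAAAAAAAAAAAAAAAAAAAAAAAAAAAAAAAAAAAAAAAAAAAAAAAAAAAAAAAAAAAAAAAAAAAAAAAAAAAAAAAAAAAAAAAAAAAAAAAAAAAAAAAAAAAAAAAAAAAAAAAAAAAAAAAAAAAAAAAAAAAAAAAAAAAAAAAAAAAAAAAAAAAAAAAAAAAAAAAAAAAAAAAAAAAAAAAAAAAAAAAAAAAAAAAAAAAAAAAAAAAAAAAAAAAAAAAAAAAAAAAAAAAAAAAAAAAAAAAAAAAAAAAAAAAAAAAAAAAAAAAAAAAAAAAAAAAAAAAAAAAAAAAAAAAAAAAAAAAAAAAAAAAAAAAAAAAAAAAAAAAAAAAAAAAAAAAAAAAAAAAAAAAAAAAAAAAAAAAAAAAAAAAAAAAAAAAAAAAAAAAAAAAAAAAAAAAAAAAAAAAAAAAAAAAAAAAAAAAAAAAAAAAAAAAAAAAAAAAAAAAAAAAAAAAAAAAAAAAAAAAAAAAAAAAAAAAAAAAAAAAAAAAAAAAAAAAAAAAAAAAAAAAAAAAAAAAAAA="/>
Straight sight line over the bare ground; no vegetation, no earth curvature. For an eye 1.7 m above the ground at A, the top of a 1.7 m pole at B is in view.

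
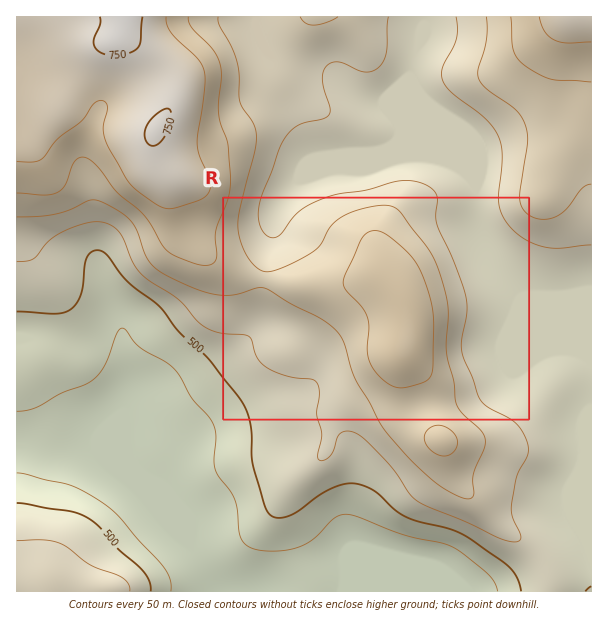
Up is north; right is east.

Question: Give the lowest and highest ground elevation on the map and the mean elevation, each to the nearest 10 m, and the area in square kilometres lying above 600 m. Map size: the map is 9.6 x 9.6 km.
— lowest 410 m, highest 760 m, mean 560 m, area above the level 27.2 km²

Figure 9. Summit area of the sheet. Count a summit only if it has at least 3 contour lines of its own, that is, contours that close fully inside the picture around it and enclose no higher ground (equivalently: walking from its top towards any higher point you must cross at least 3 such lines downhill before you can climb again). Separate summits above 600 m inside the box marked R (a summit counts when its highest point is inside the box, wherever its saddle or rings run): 0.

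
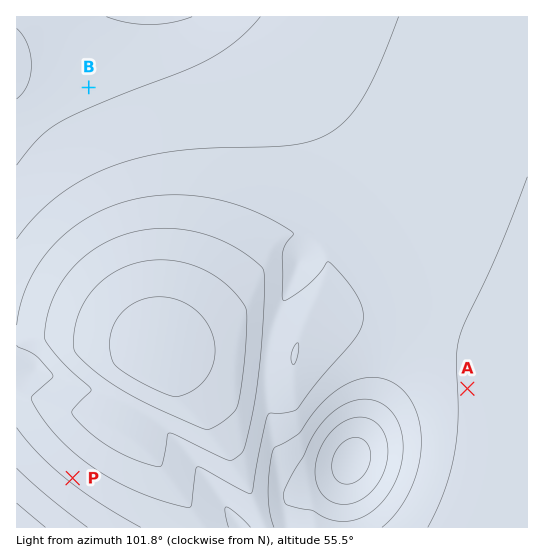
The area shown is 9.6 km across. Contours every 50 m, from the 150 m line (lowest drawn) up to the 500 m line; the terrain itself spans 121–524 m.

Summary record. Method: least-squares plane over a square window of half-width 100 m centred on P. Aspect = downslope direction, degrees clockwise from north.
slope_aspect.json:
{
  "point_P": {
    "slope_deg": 6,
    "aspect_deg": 38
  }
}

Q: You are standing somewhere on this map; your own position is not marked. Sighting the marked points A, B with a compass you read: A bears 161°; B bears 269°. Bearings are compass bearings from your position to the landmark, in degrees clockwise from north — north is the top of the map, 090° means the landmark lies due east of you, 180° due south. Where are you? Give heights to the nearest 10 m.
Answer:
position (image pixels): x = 362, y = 83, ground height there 350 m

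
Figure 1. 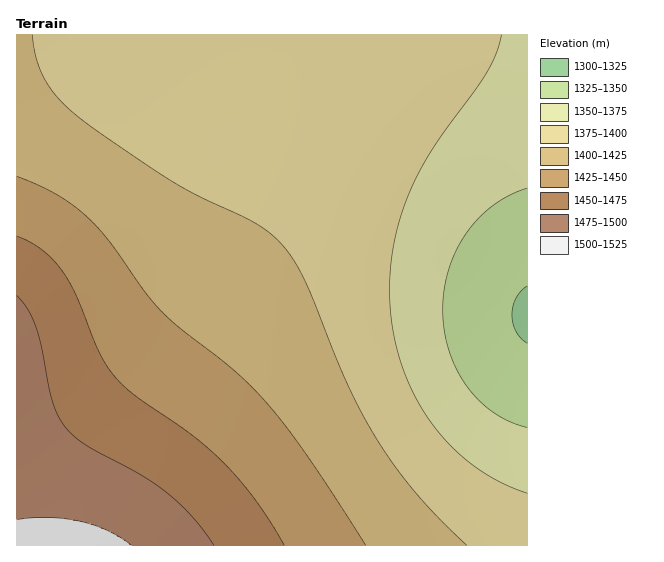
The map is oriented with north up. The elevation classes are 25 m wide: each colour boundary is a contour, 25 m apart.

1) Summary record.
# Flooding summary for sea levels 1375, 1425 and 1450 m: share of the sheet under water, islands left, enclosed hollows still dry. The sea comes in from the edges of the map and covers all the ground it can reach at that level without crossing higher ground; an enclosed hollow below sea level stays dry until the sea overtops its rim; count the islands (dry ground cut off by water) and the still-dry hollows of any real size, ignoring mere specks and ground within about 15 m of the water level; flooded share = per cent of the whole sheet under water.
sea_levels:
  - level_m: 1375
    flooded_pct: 17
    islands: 0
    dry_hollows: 0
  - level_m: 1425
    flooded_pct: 72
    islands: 0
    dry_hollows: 0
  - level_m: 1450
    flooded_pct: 84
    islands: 0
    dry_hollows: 0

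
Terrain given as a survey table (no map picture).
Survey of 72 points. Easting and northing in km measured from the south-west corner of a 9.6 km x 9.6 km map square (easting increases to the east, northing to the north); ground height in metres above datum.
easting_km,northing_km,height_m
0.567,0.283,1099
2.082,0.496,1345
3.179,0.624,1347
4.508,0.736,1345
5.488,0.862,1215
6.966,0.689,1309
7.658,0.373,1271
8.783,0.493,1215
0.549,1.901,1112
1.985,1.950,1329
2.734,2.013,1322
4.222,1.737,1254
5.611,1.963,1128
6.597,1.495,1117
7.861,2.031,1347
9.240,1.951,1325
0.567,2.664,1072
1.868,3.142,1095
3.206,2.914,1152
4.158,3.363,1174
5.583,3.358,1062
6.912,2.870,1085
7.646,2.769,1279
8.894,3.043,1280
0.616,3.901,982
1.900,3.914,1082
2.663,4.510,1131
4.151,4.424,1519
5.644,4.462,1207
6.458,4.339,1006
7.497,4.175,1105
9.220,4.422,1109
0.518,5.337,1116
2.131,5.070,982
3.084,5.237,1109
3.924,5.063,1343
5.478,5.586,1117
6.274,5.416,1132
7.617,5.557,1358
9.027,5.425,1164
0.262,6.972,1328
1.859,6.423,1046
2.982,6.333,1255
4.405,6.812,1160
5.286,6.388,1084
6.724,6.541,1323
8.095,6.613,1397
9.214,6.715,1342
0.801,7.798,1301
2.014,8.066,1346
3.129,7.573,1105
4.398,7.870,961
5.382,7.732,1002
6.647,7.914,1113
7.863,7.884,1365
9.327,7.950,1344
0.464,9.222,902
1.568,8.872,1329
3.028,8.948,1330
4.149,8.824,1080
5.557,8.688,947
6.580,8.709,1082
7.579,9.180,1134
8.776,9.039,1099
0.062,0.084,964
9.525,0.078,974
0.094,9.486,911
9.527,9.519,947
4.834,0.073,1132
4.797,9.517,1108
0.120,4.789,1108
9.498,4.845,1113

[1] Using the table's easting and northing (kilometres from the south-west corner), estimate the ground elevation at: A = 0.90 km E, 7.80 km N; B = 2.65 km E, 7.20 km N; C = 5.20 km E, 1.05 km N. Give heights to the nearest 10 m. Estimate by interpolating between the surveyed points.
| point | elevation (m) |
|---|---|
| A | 1280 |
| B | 1150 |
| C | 1260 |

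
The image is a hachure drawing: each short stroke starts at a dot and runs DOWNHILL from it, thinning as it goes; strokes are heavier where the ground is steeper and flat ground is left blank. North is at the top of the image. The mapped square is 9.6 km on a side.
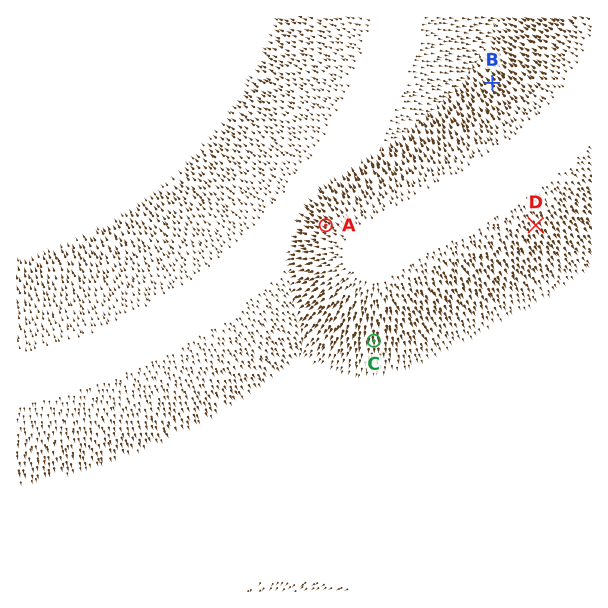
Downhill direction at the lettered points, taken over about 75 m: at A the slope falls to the NW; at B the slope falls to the NW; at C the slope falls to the S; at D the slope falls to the SE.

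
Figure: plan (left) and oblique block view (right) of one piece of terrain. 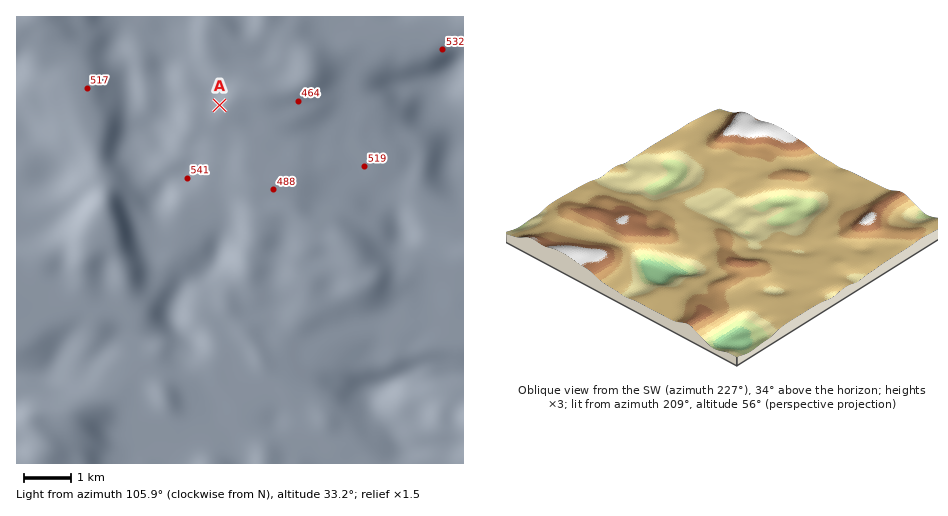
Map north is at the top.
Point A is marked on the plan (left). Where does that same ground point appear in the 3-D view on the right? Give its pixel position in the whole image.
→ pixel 649 198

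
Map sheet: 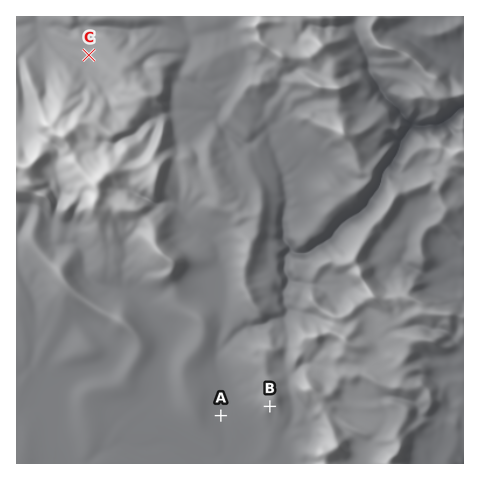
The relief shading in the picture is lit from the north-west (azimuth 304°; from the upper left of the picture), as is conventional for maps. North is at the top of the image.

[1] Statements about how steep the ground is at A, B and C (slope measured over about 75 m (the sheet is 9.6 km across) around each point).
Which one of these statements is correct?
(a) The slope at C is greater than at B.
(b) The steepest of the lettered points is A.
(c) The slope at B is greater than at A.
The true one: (c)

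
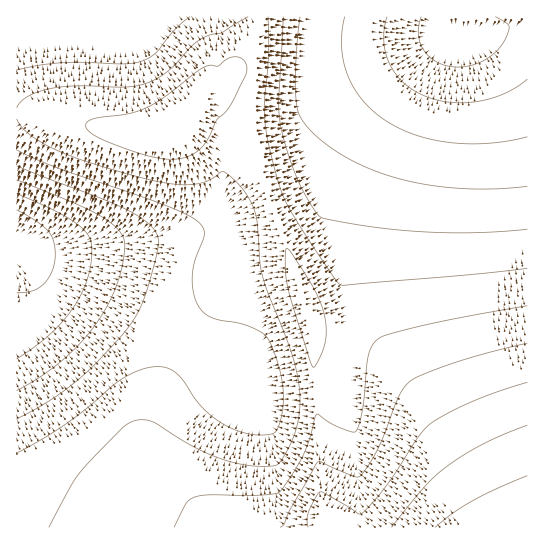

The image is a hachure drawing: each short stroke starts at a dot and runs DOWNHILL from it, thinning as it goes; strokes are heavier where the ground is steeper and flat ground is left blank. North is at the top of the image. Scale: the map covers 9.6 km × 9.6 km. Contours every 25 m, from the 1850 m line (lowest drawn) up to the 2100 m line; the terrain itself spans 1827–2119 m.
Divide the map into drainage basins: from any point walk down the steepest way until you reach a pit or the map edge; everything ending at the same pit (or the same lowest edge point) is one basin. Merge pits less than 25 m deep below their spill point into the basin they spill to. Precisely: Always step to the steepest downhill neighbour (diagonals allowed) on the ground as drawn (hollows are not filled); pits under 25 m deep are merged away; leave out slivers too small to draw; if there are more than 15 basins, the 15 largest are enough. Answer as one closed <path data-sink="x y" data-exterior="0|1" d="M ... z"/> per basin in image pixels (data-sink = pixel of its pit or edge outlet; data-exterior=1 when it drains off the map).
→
<path data-sink="462 27" data-exterior="0" d="M527 16l-265 0-6 27-7 12-20 18-10 15-14 4-10 11 0 2 7-4 16 2 34 27 9 43 39 116 9 40 8 66 4 111 8 16 1 6 198-1z"/><path data-sink="17 251" data-exterior="1" d="M214 101l-16 2-20 21-24 8-37-1-80-16-21-1 1 414 312-1 0-5-8-16-5-127-5-42-8-39-38-112-13-56z"/><path data-sink="17 17" data-exterior="1" d="M261 16l-244 0-1 97 37 4 74 15 27 0 16-4 15-10 20-26 14-4 10-15 20-18 7-12 5-20z"/>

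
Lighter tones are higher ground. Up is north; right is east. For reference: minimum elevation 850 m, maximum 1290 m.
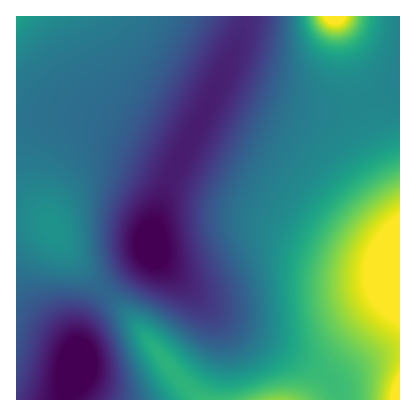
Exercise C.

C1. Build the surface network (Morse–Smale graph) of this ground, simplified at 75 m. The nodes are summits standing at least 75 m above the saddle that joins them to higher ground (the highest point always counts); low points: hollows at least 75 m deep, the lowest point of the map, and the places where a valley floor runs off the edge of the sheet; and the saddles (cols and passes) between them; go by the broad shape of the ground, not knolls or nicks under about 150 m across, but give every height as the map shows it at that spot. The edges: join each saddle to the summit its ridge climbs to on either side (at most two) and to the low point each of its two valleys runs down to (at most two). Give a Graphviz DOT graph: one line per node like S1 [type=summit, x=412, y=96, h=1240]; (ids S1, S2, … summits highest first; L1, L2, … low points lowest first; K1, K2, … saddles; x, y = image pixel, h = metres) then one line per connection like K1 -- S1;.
graph terrain {
  S1 [type=summit, x=400, y=266, h=1290];
  S2 [type=summit, x=334, y=16, h=1277];
  S3 [type=summit, x=16, y=16, h=1082];
  L1 [type=low, x=78, y=364, h=850];
  L2 [type=low, x=150, y=246, h=857];
  K1 [type=saddle, x=362, y=102, h=1037];
  K2 [type=saddle, x=106, y=292, h=989];
  K1 -- S1;
  K1 -- S2;
  K1 -- L2;
  K2 -- S1;
  K2 -- S3;
  K2 -- L1;
  K2 -- L2;
}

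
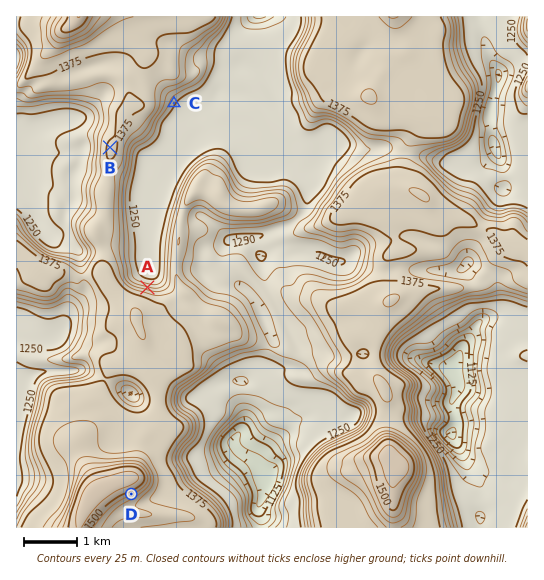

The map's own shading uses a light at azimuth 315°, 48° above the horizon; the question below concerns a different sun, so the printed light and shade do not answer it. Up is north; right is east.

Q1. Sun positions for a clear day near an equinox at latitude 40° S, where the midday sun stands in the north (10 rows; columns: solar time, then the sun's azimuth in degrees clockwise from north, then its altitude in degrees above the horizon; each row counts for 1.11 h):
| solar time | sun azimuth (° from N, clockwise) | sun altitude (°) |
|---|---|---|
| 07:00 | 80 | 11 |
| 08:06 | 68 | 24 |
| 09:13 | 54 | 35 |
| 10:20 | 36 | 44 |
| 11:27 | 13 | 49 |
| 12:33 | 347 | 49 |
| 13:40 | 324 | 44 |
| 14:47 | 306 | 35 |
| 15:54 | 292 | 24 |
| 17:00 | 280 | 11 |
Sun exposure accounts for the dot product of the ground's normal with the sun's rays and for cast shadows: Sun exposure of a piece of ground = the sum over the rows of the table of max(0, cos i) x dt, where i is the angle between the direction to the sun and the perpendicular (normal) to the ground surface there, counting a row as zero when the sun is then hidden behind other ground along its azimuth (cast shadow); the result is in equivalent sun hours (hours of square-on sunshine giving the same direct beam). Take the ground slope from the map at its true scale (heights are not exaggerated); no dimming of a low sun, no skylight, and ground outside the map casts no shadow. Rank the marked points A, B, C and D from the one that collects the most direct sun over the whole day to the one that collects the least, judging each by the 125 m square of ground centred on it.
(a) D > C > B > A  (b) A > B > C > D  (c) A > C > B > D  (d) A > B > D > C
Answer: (b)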